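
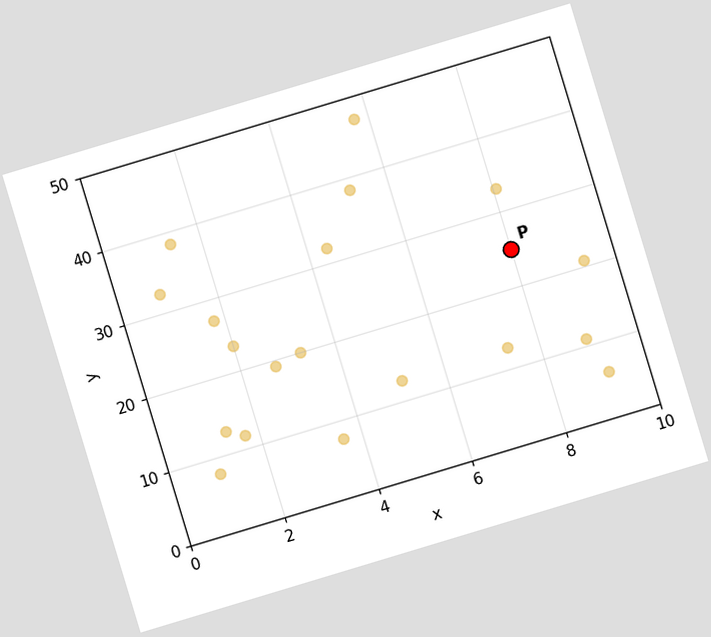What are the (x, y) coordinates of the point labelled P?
The chart is tilted about 17° counter-clockwise. Following the gridlines from P to each axis, P sits at (8, 25).

(8, 25)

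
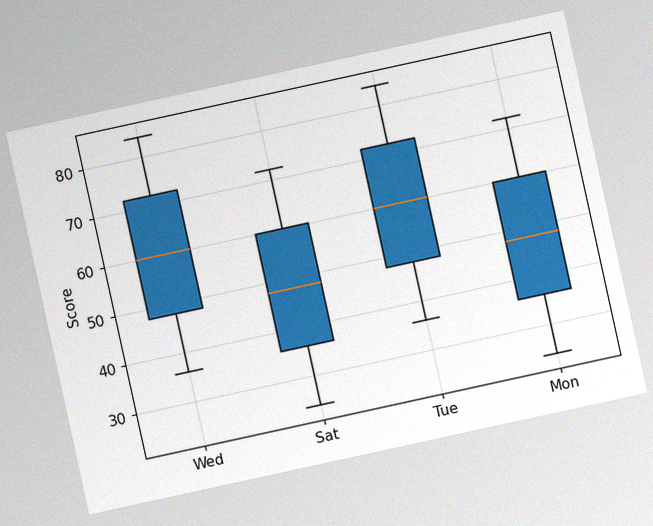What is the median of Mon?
The chart is tilted about 12° counter-clockwise, with some photo noise. The median line in the Mon box sits at 48.

48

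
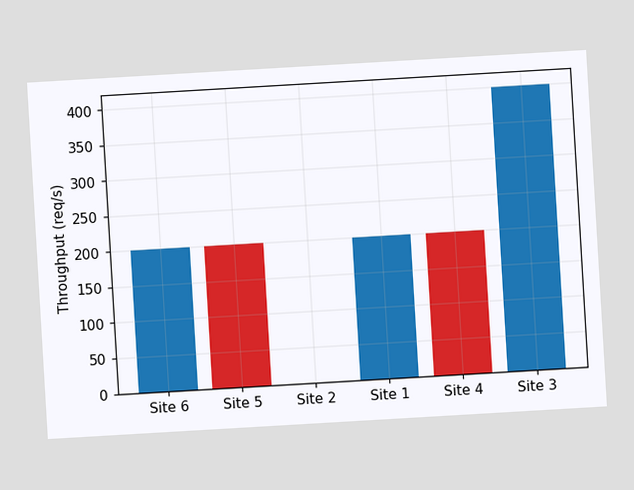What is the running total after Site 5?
The chart is tilted about 3° counter-clockwise. After Site 5 the running total reaches 0req/s.

0req/s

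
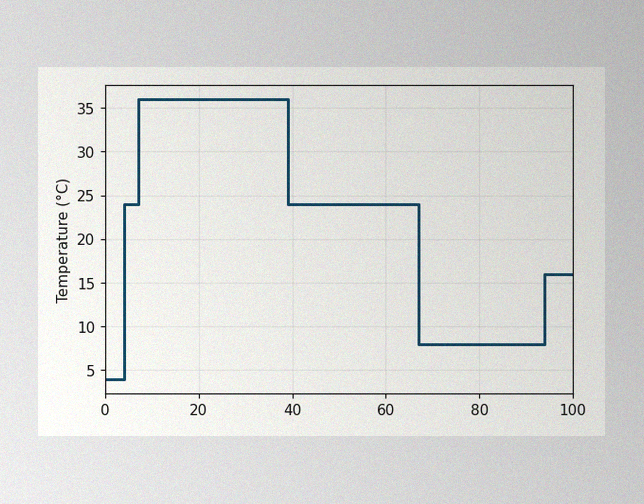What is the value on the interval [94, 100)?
The image has some photo noise and uneven lighting. On [94, 100) the step sits at 16°C.

16°C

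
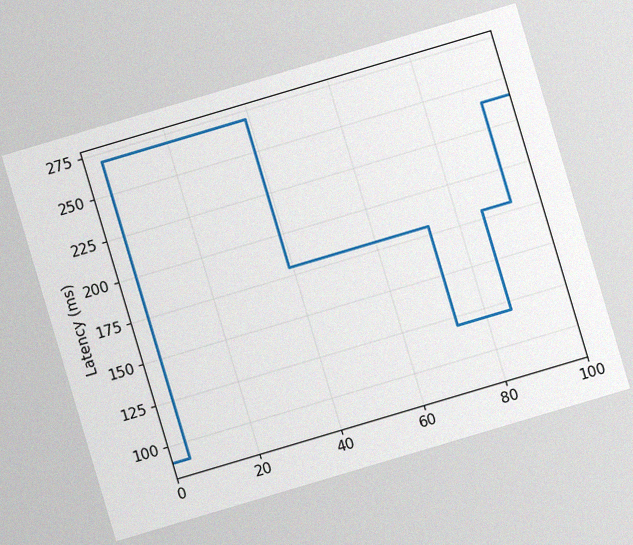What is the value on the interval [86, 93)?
The chart is tilted about 17° counter-clockwise, with some photo noise. On [86, 93) the step sits at 180ms.

180ms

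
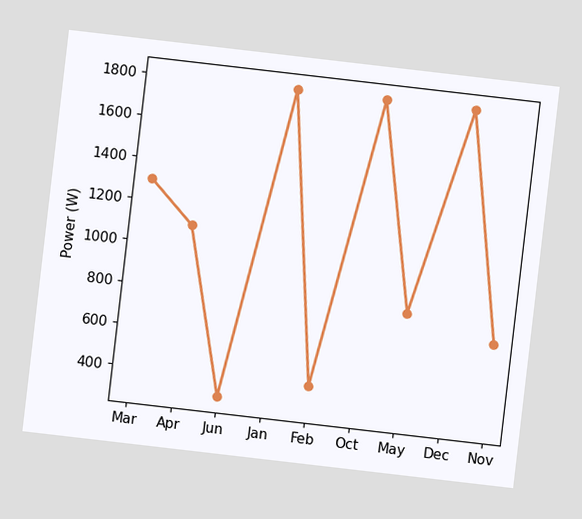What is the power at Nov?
The chart is tilted about 7° clockwise. At Nov, the line is at 700W.

700W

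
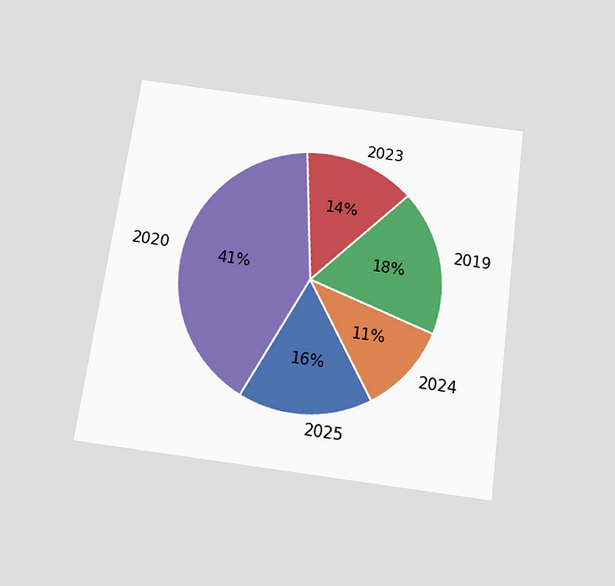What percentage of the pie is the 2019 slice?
18%

The chart is tilted about 8° clockwise and viewed slightly from below. The 2019 slice takes up 18% of the pie.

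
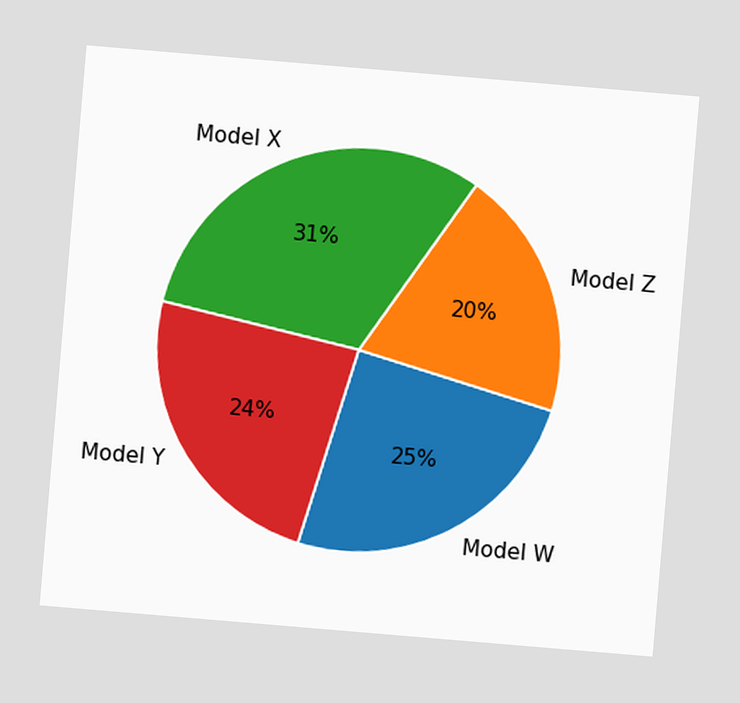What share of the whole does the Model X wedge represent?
The chart is tilted about 5° clockwise. The Model X slice takes up 31% of the pie.

31%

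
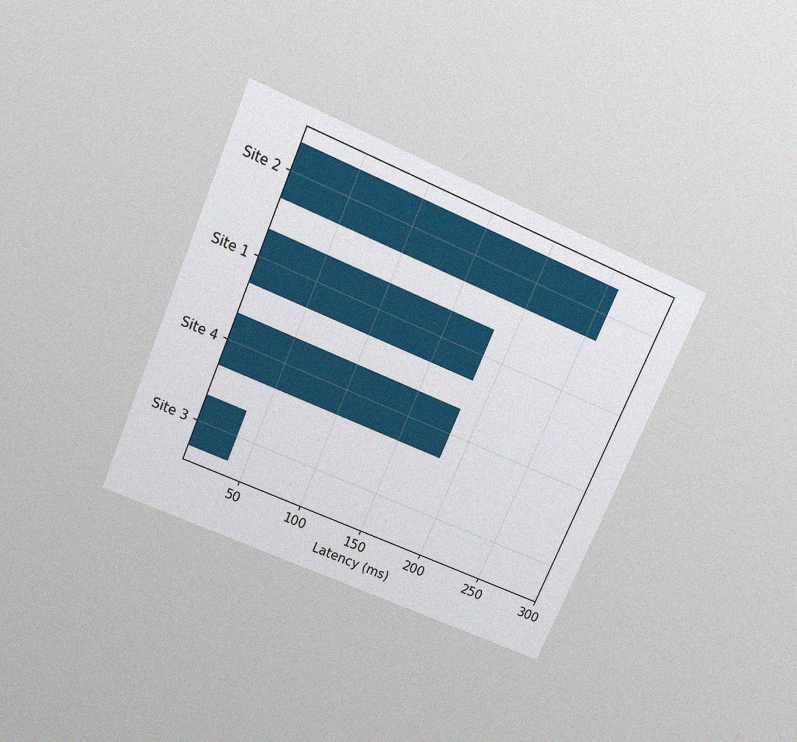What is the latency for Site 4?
The chart is tilted about 23° clockwise and viewed slightly from above, with some photo noise. Reading along the chart's x-axis, the Site 4 bar reaches 185ms.

185ms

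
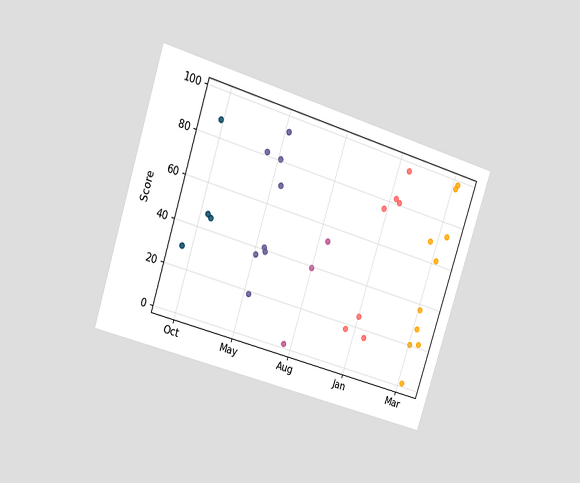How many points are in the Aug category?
3

The chart is tilted about 18° clockwise and viewed at a slight angle. Counting the markers in the Aug column gives 3.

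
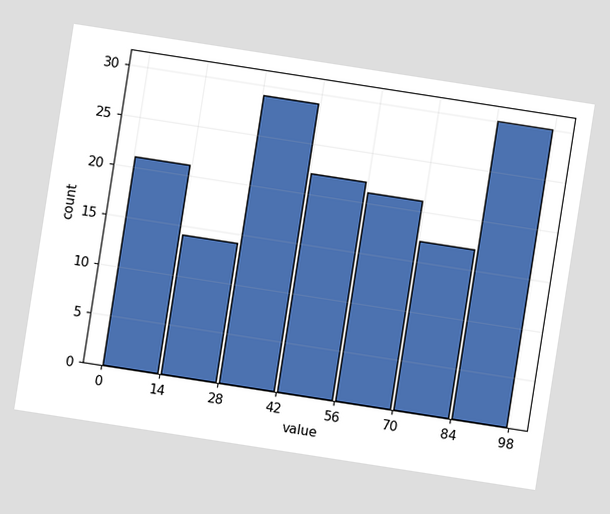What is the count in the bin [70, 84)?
The chart is tilted about 9° clockwise. The [70, 84) bin has height 17.

17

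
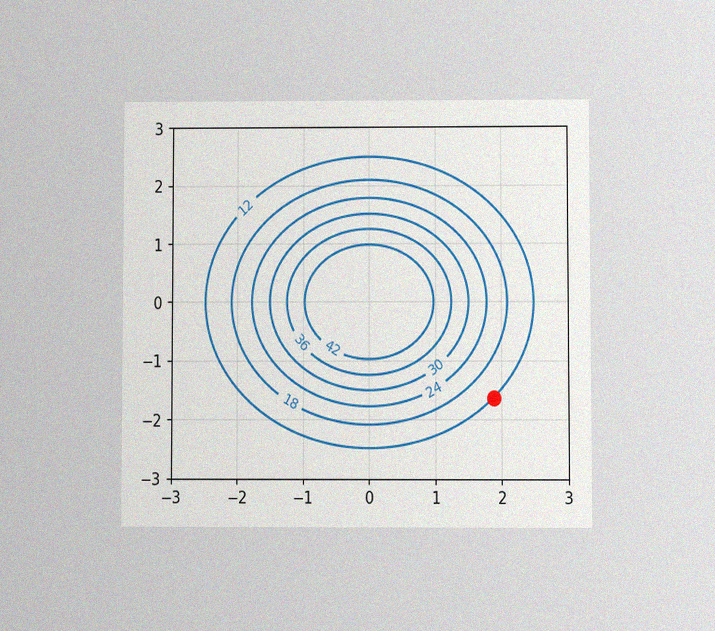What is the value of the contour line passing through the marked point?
The chart is viewed at a slight angle, with some photo noise. The marked point sits on the contour labelled 12.

12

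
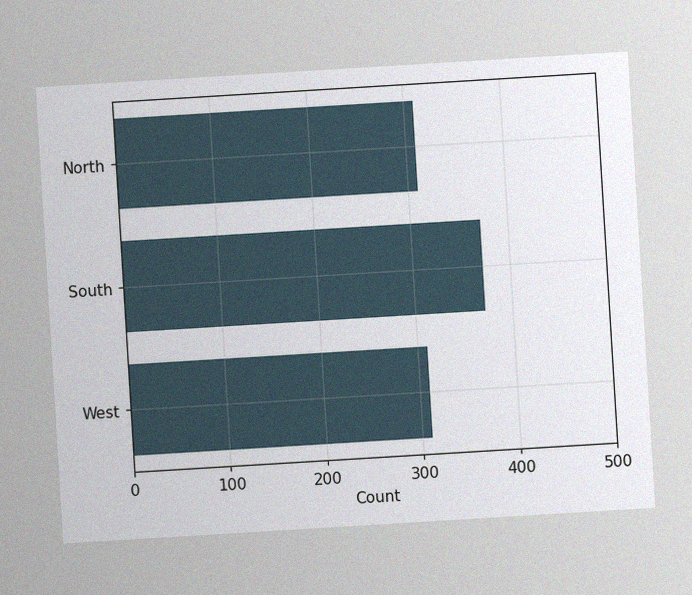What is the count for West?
310

The chart is tilted about 3° counter-clockwise, with some photo noise. Reading along the chart's x-axis, the West bar reaches 310.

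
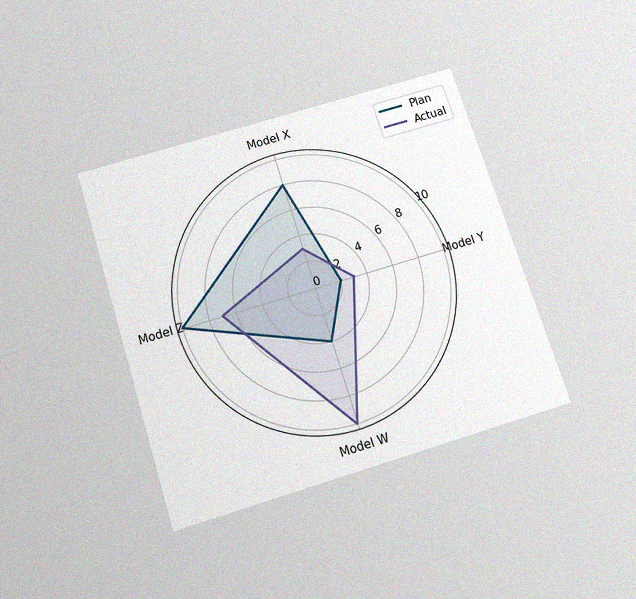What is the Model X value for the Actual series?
The chart is tilted about 18° counter-clockwise and viewed slightly from below, with some photo noise. On the Model X axis, Actual reaches 3.

3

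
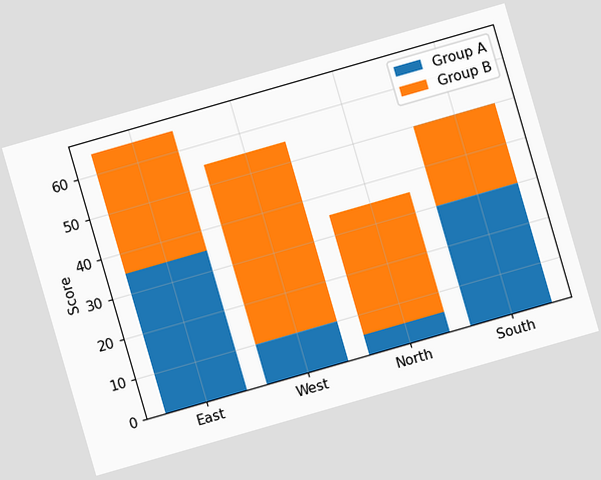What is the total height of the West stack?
The chart is tilted about 16° counter-clockwise. The West stack's top reaches 55 on the y-axis.

55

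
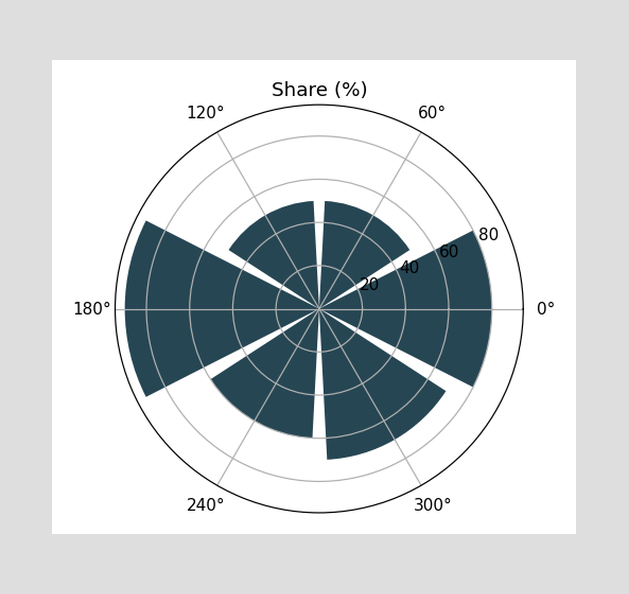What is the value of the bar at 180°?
90%

The bar at 180° reaches 90% on the radial axis.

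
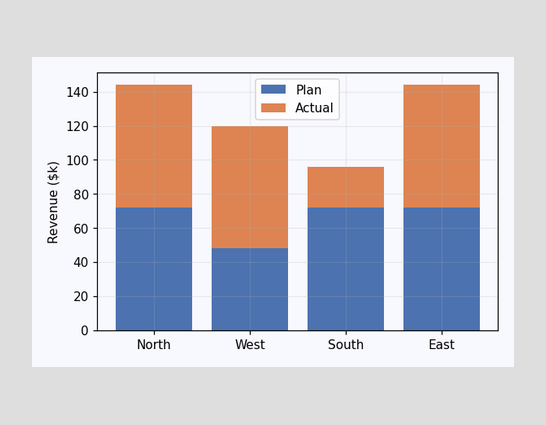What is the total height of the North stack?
$144k

The North stack's top reaches $144k on the y-axis.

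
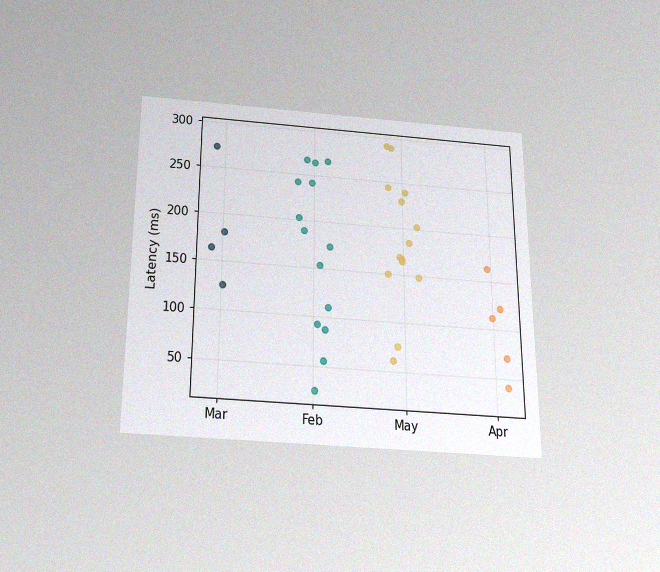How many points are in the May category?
The chart is viewed slightly from below, with some photo noise. Counting the markers in the May column gives 14.

14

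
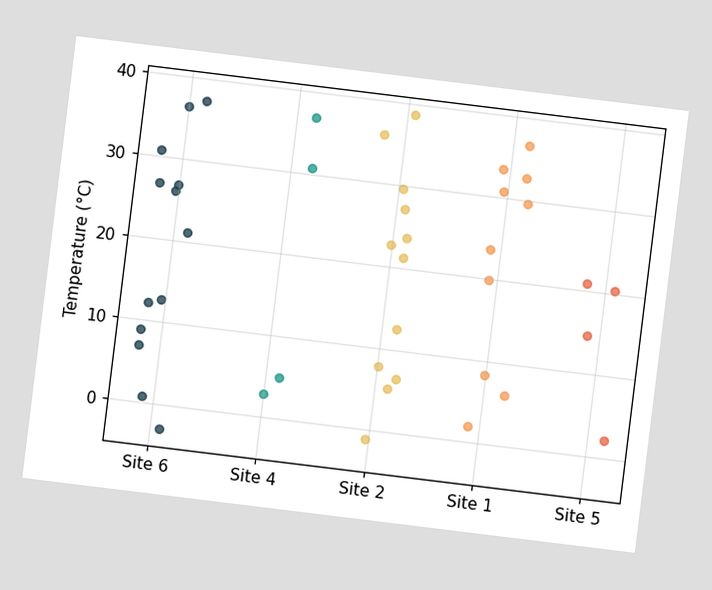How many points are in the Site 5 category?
The chart is tilted about 7° clockwise. Counting the markers in the Site 5 column gives 4.

4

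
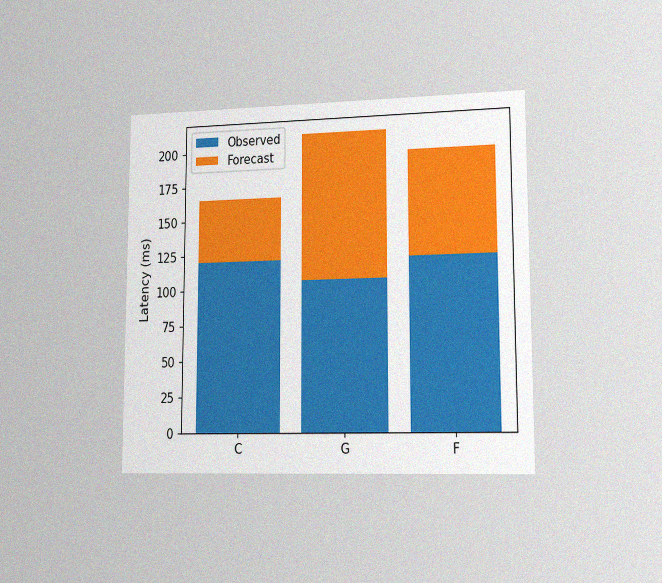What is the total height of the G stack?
The chart is viewed slightly from the right, with some photo noise. The G stack's top reaches 210ms on the y-axis.

210ms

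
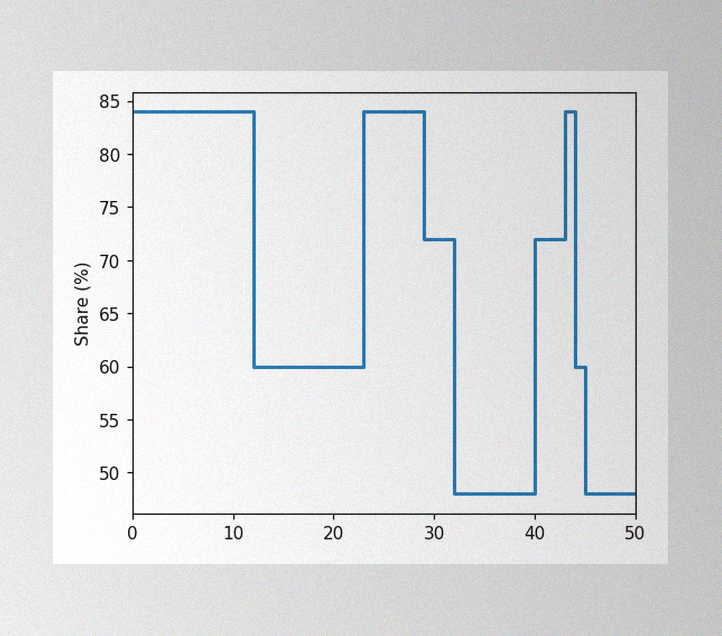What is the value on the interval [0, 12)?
The image has some photo noise and uneven lighting. On [0, 12) the step sits at 84%.

84%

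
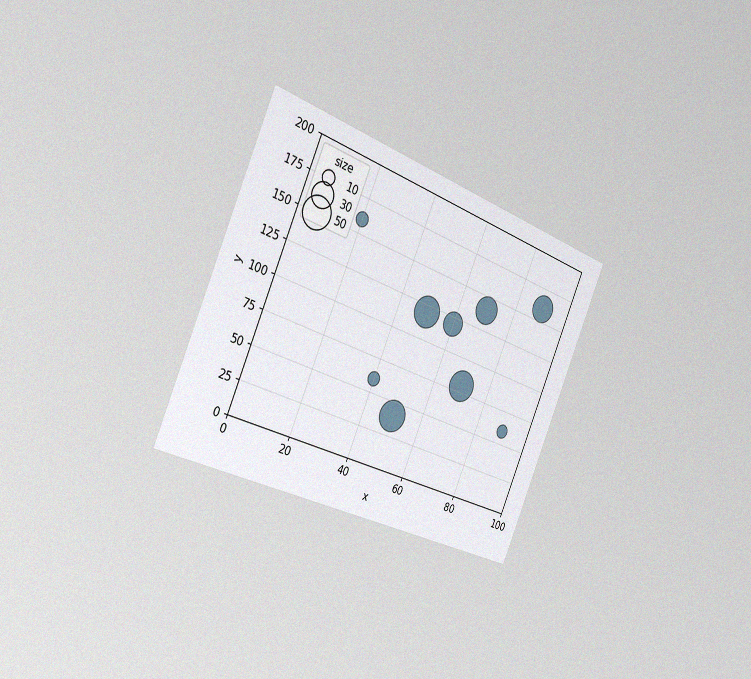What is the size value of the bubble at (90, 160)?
The chart is tilted about 23° clockwise and viewed slightly from the left, with some photo noise. Matching the bubble at (90, 160) against the size legend gives 40.

40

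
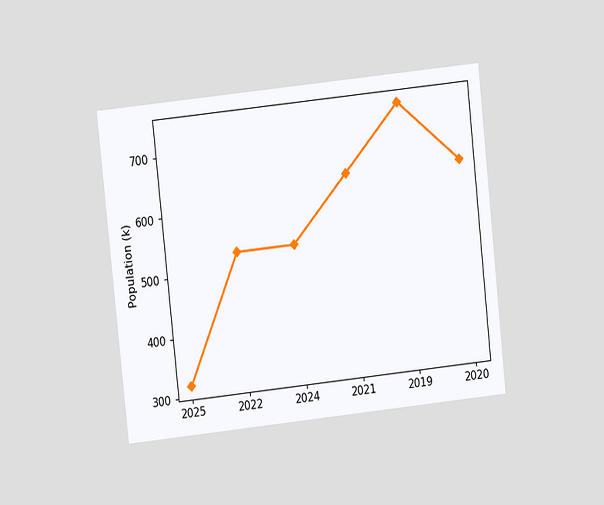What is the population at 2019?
742k

The chart is tilted about 6° counter-clockwise and viewed at a slight angle. At 2019, the line is at 742k.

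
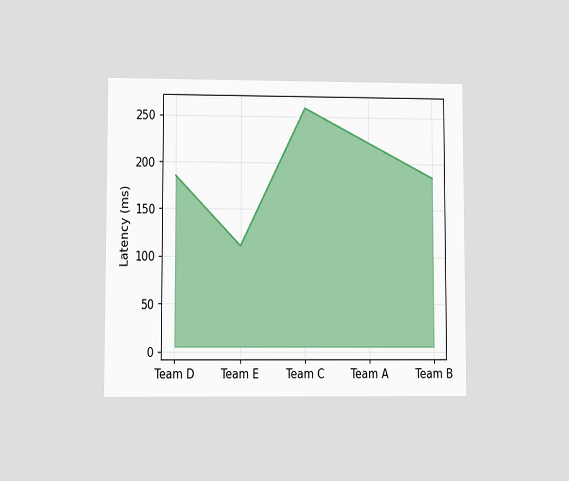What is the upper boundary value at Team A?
222ms

The chart is viewed at a slight angle. At Team A the upper boundary is at 222ms.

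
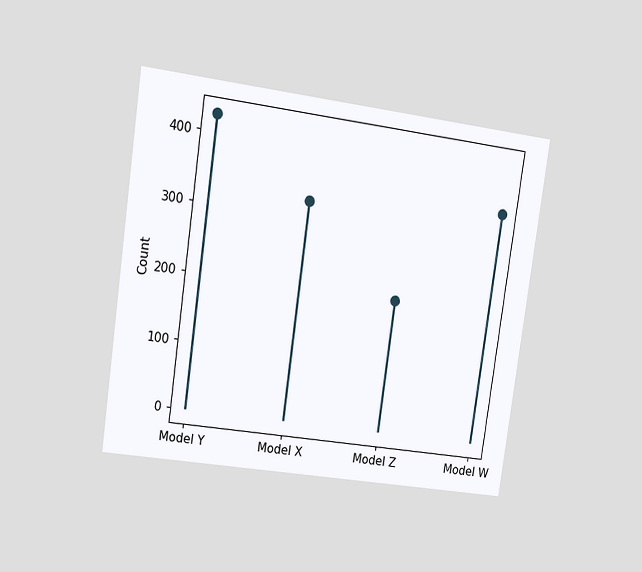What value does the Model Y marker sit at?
The chart is tilted about 8° clockwise and viewed at a slight angle. The Model Y marker sits at 425.

425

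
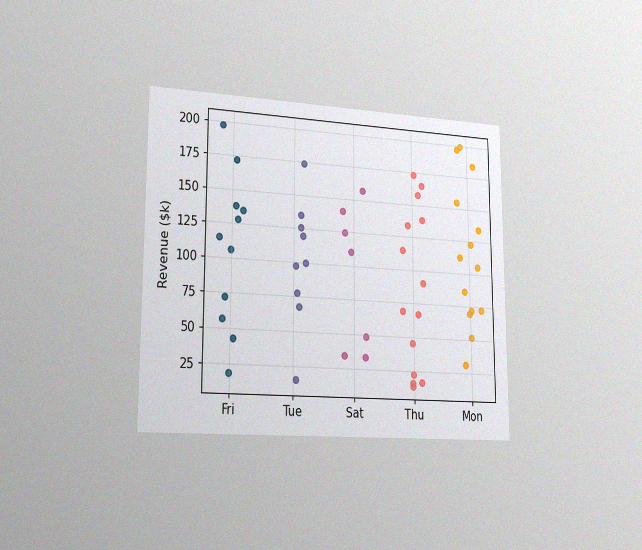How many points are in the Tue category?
9

The chart is viewed slightly from the left, with some photo noise. Counting the markers in the Tue column gives 9.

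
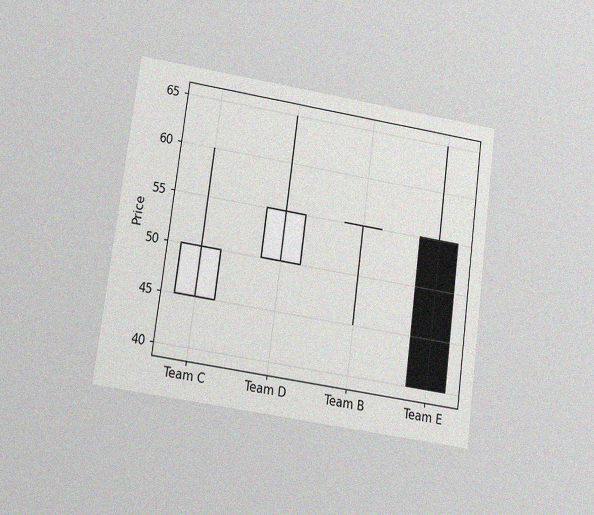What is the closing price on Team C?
The chart is tilted about 8° clockwise and viewed slightly from below, with some photo noise. The Team C candle closes at 50.

50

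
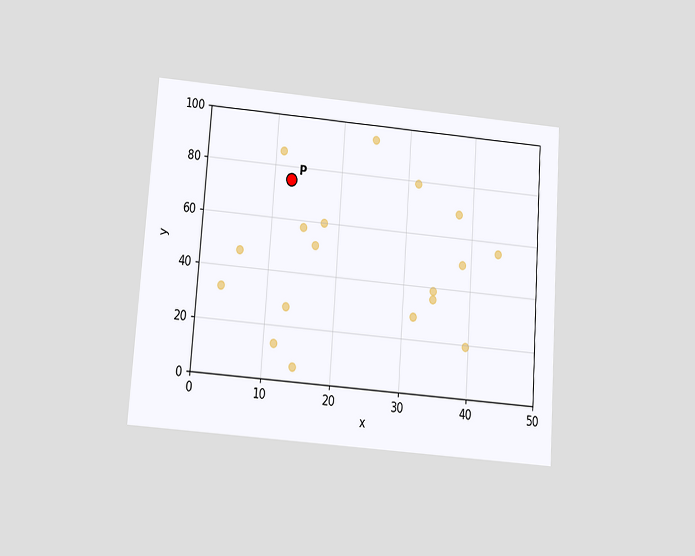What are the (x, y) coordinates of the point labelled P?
(12.5, 75)

The chart is tilted about 4° clockwise and viewed slightly from below. Following the gridlines from P to each axis, P sits at (12.5, 75).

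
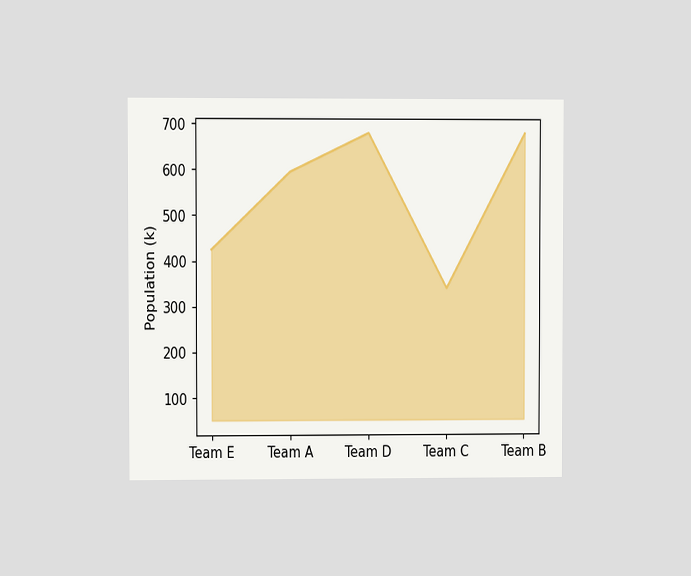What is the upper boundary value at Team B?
680k

The chart is viewed at a slight angle. At Team B the upper boundary is at 680k.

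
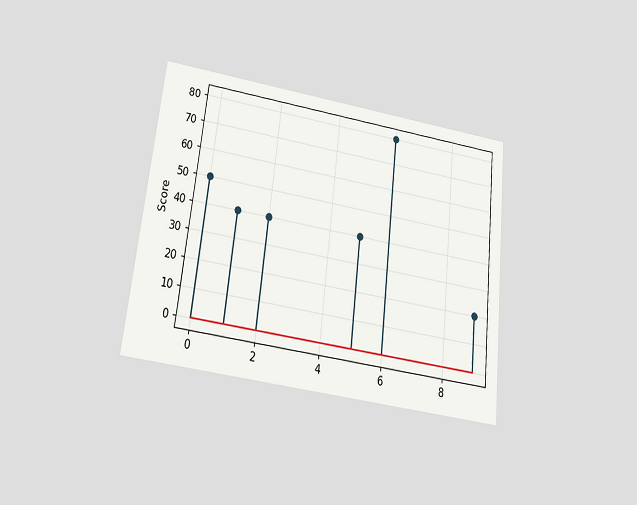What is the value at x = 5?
The chart is tilted about 6° clockwise and viewed slightly from below. The stem at x=5 reaches 40.

40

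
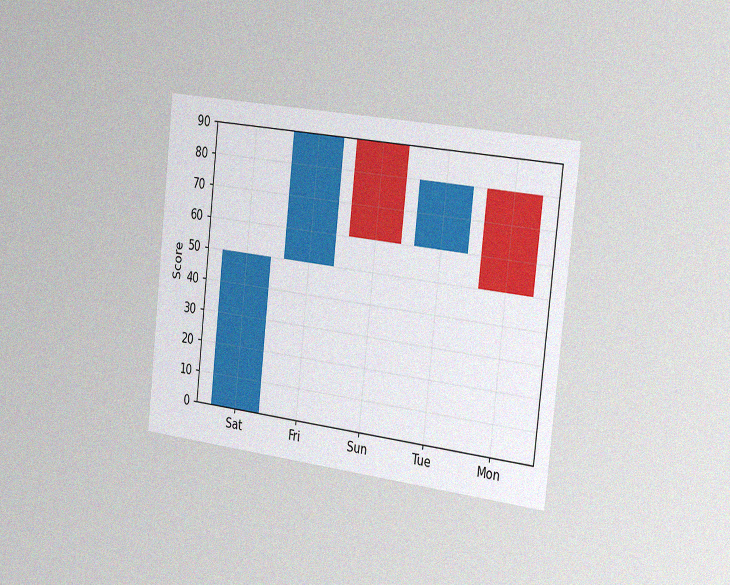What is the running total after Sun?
The chart is tilted about 6° clockwise and viewed slightly from the right, with some photo noise. After Sun the running total reaches 60.

60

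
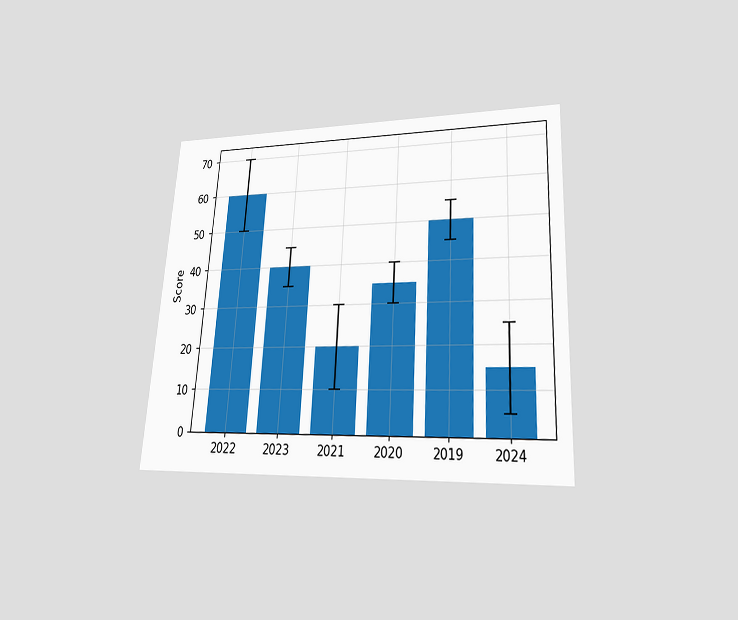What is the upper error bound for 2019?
The chart is tilted about 3° clockwise and viewed at a slight angle. The 2019 bar's upper whisker reaches 55.

55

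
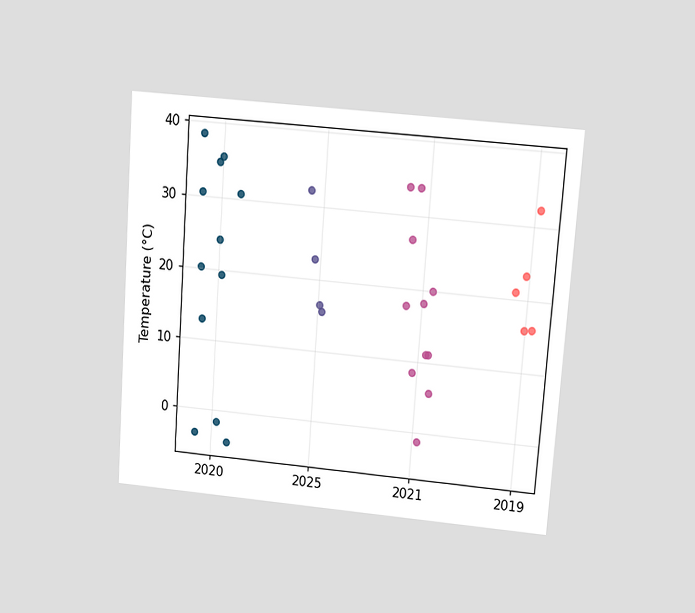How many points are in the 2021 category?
The chart is tilted about 4° clockwise and viewed slightly from above. Counting the markers in the 2021 column gives 11.

11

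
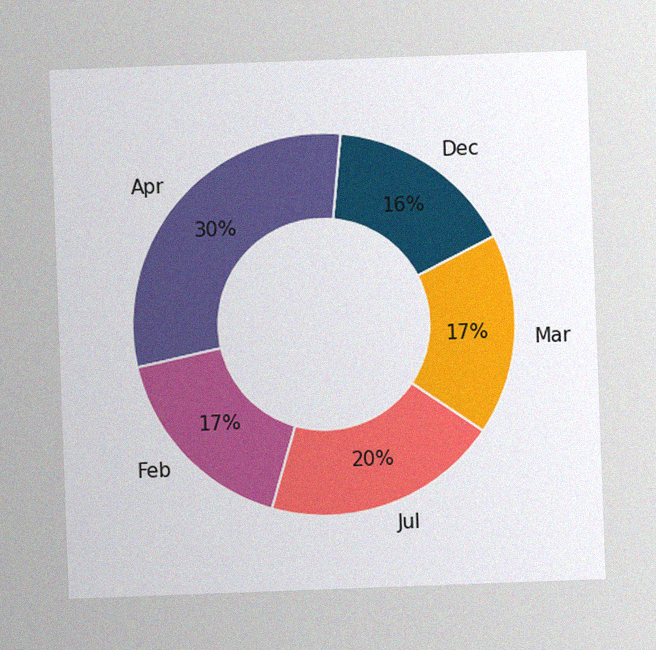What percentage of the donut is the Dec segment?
16%

The chart is tilted about 2° counter-clockwise, with some photo noise. The Dec segment takes up 16% of the ring.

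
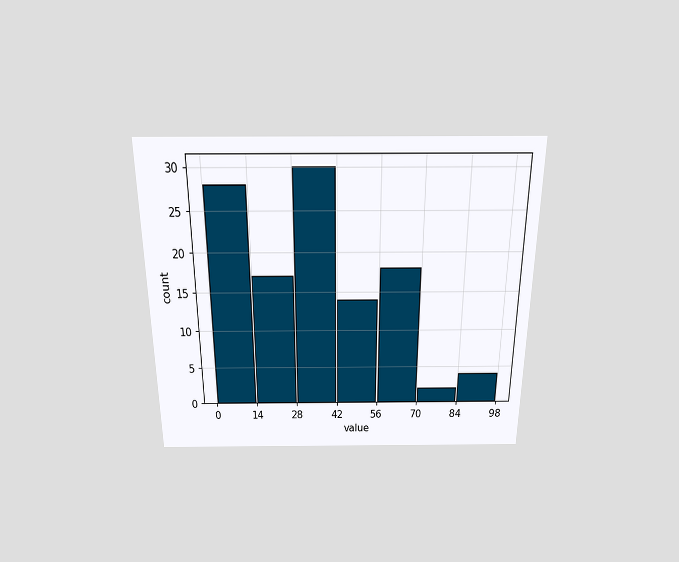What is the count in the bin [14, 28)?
The chart is viewed slightly from above. The [14, 28) bin has height 17.

17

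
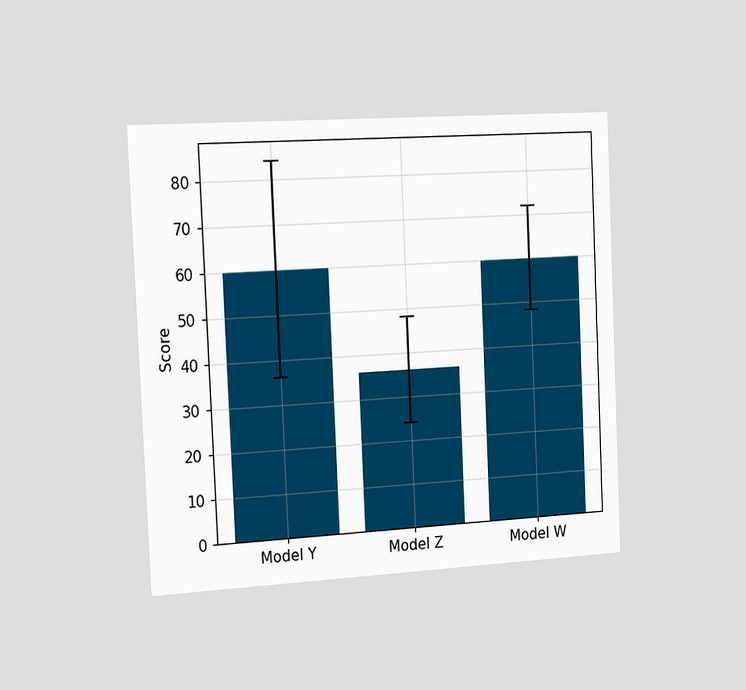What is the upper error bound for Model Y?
The chart is tilted about 3° counter-clockwise and viewed slightly from the left. The Model Y bar's upper whisker reaches 84.

84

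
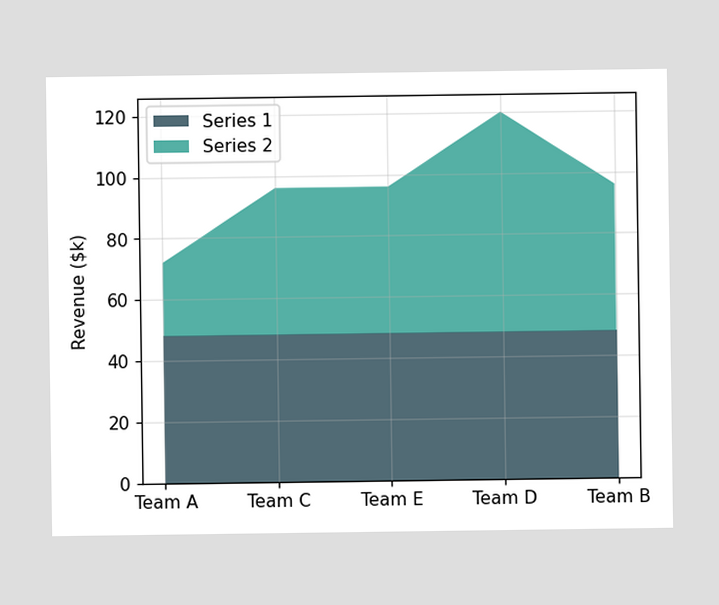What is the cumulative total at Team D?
The stacked total at Team D reaches $120k.

$120k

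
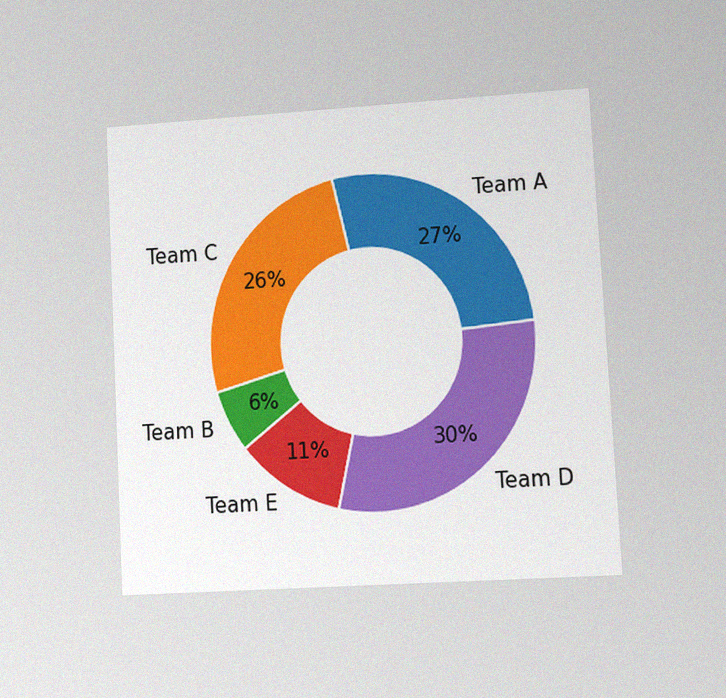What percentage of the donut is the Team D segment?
The chart is tilted about 3° counter-clockwise and viewed at a slight angle, with some photo noise. The Team D segment takes up 30% of the ring.

30%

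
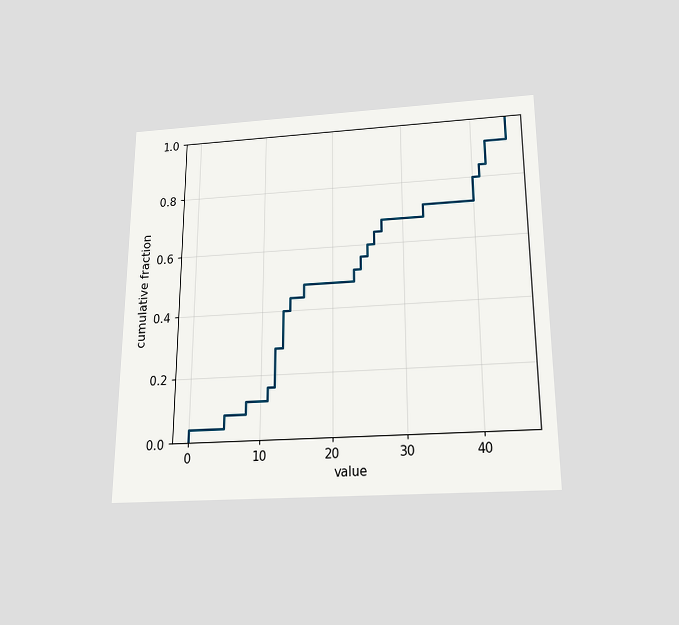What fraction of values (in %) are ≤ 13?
The chart is viewed slightly from below. At x=13 the ECDF step is at 40%.

40%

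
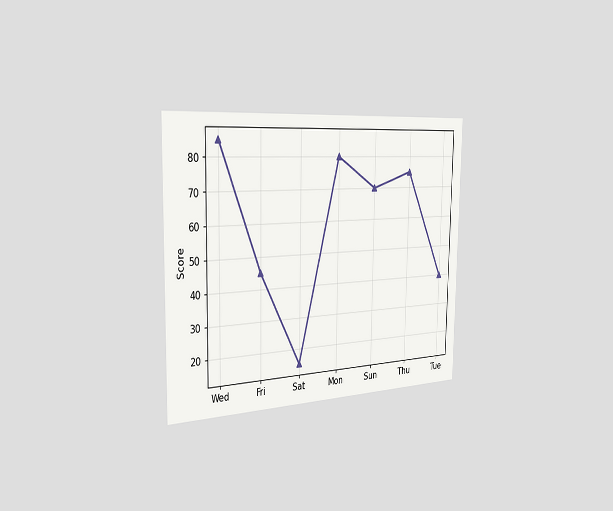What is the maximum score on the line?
85

The chart is viewed slightly from the left. The highest point is at Wed, and reading across to the y-axis gives 85.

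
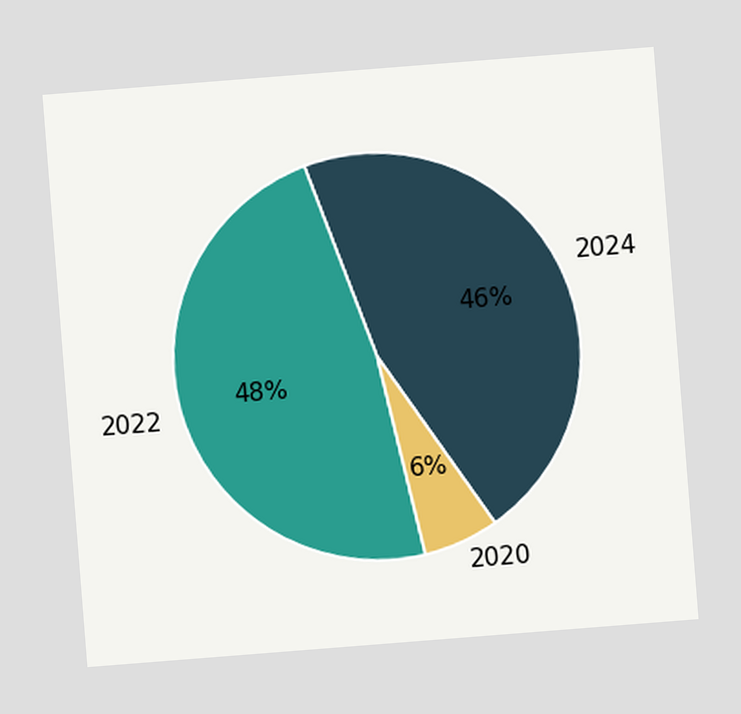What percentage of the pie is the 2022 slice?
48%

The chart is tilted about 4° counter-clockwise. The 2022 slice takes up 48% of the pie.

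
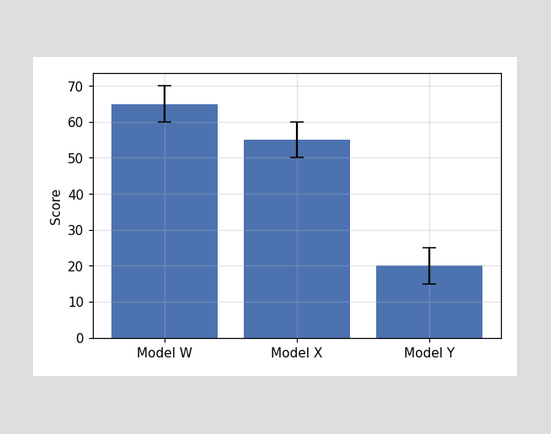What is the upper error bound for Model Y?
25

The Model Y bar's upper whisker reaches 25.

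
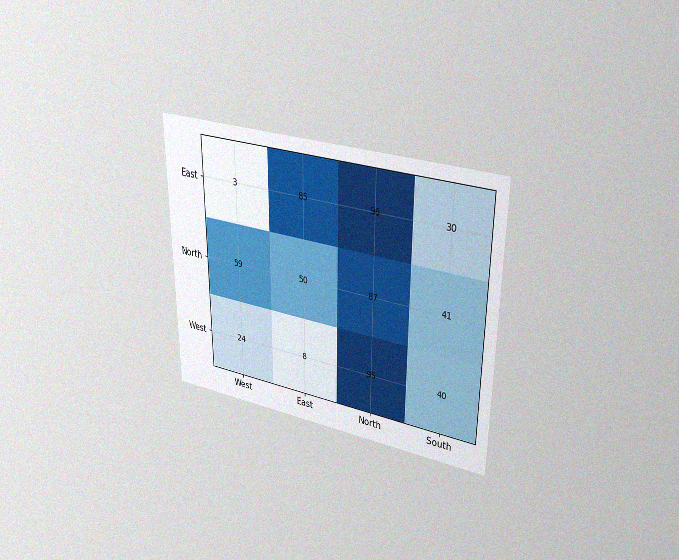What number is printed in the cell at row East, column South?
30

The chart is viewed at a slight angle, with some photo noise. The (East, South) cell reads 30.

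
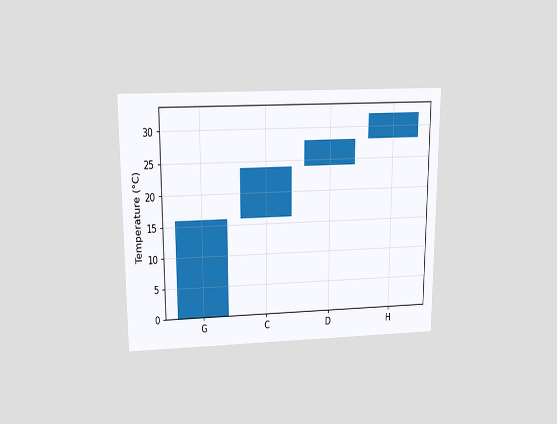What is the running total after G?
The chart is viewed slightly from above. After G the running total reaches 16°C.

16°C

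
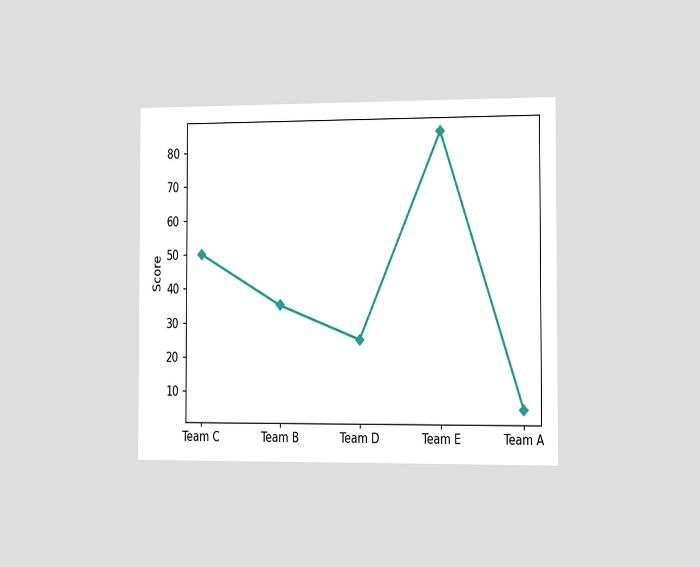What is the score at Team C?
50

The chart is viewed slightly from the right. At Team C, the line is at 50.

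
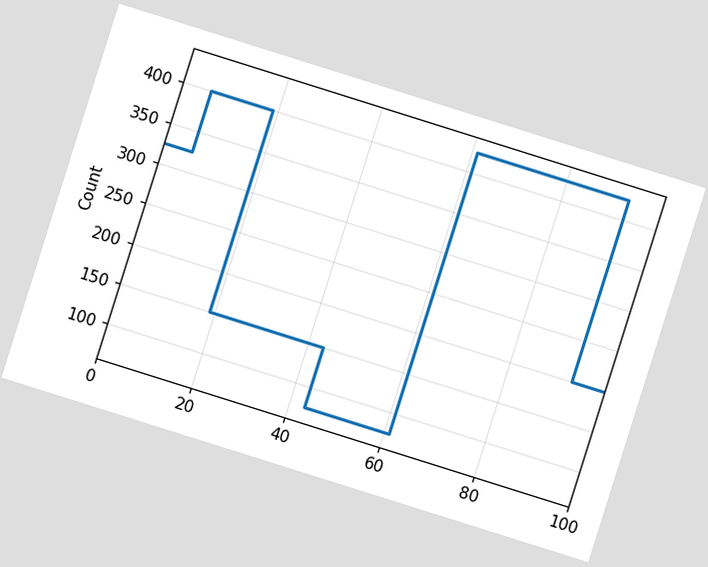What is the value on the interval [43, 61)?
The chart is tilted about 17° clockwise. On [43, 61) the step sits at 75.

75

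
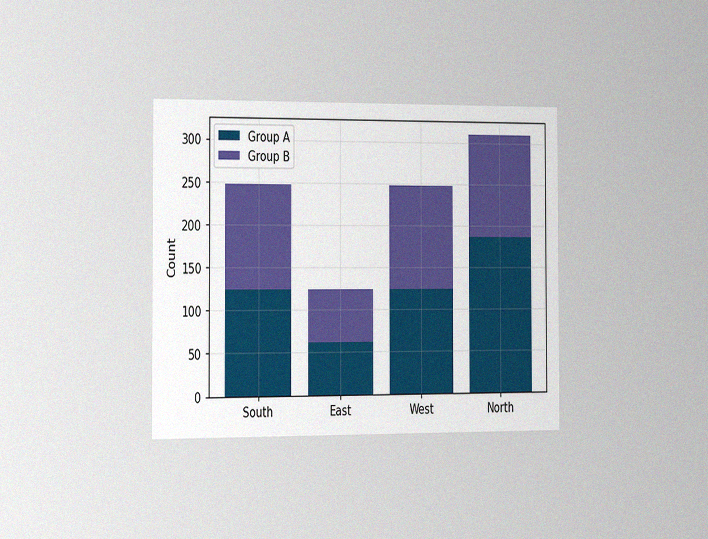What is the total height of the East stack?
124

The chart is viewed slightly from the left, with some photo noise. The East stack's top reaches 124 on the y-axis.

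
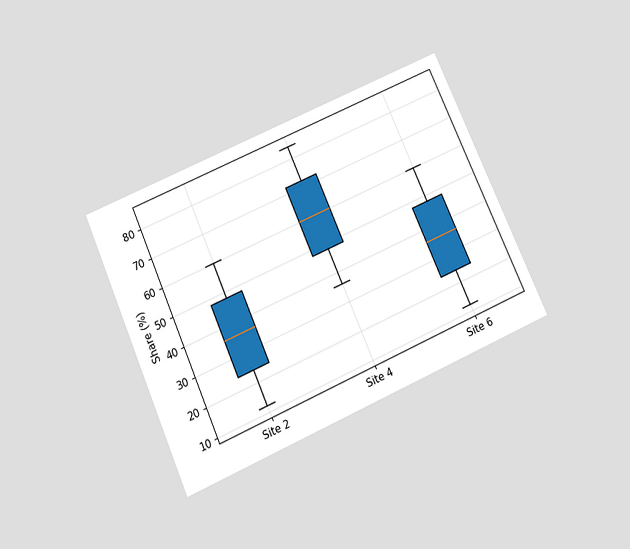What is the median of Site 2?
The chart is tilted about 24° counter-clockwise and viewed slightly from below. The median line in the Site 2 box sits at 36%.

36%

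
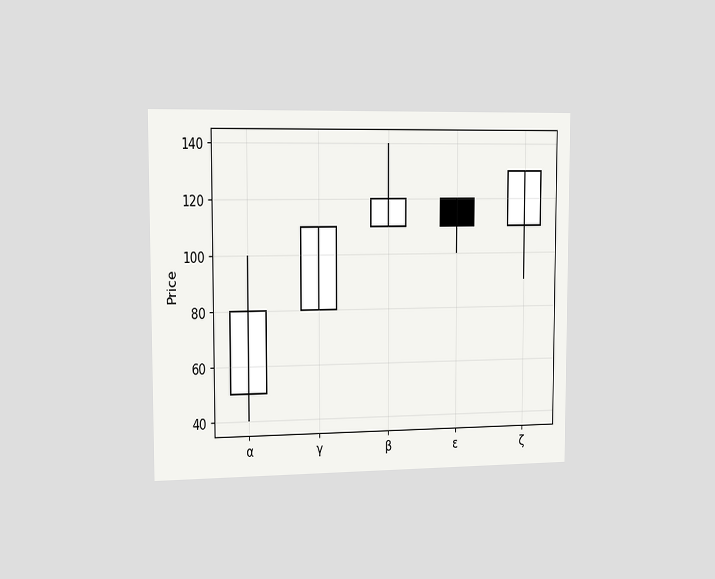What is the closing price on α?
The chart is viewed slightly from the left. The α candle closes at 80.

80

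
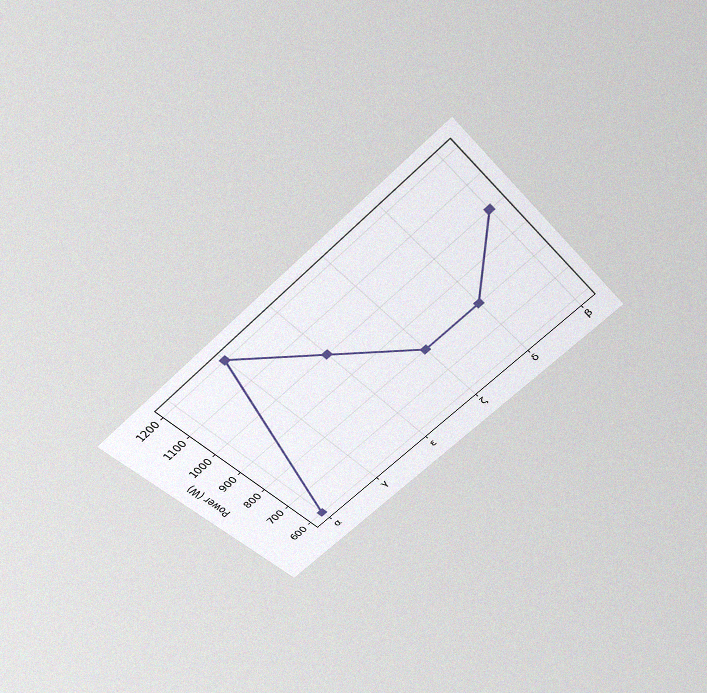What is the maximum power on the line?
1200W

The chart is tilted about 42° counter-clockwise and viewed slightly from above, with some photo noise. The highest point is at γ, and reading across to the y-axis gives 1200W.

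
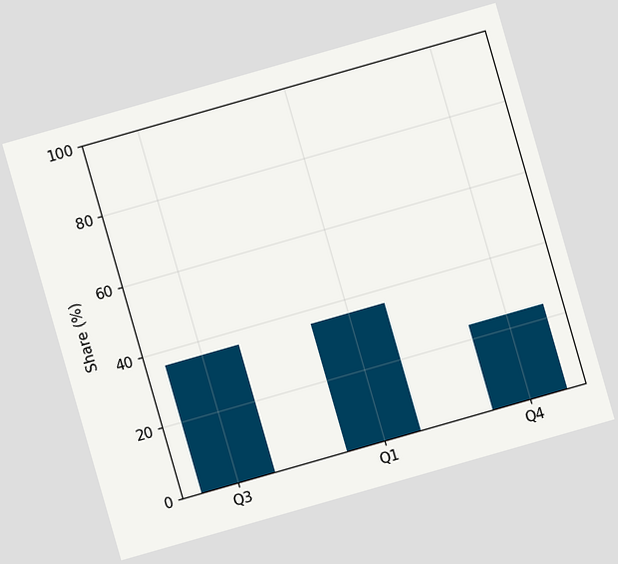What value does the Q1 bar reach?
36%

The chart is tilted about 16° counter-clockwise. Reading along the chart's y-axis, the Q1 bar reaches 36%.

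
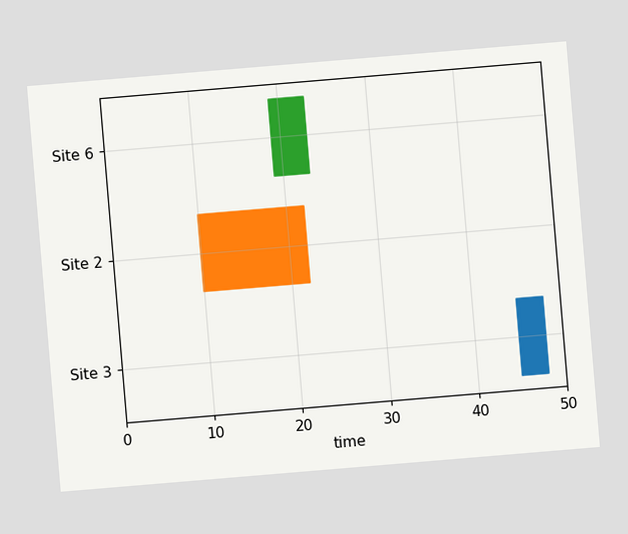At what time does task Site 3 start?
The chart is tilted about 5° counter-clockwise. The Site 3 bar begins at t=45.

45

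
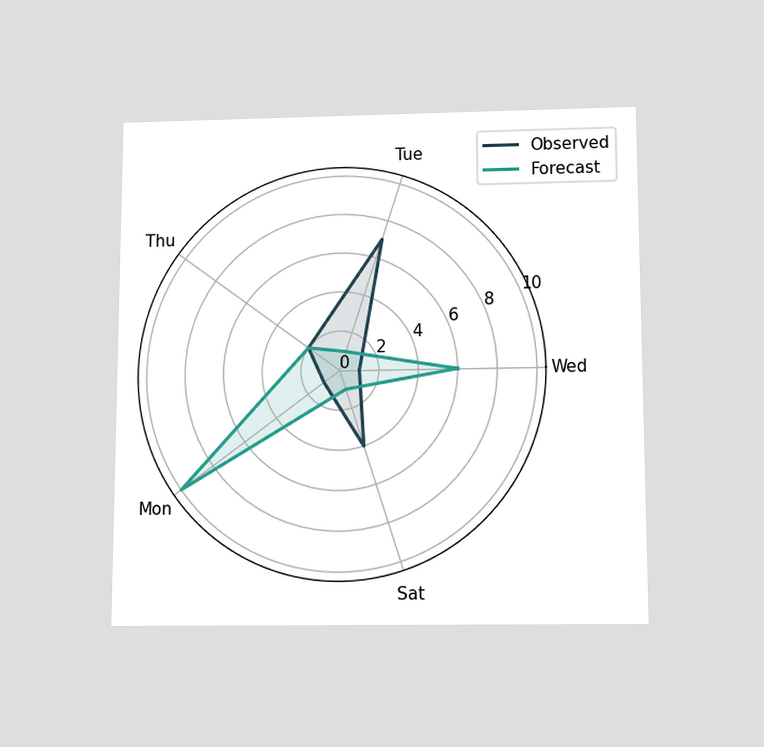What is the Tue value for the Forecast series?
The chart is viewed slightly from below. On the Tue axis, Forecast reaches 1.

1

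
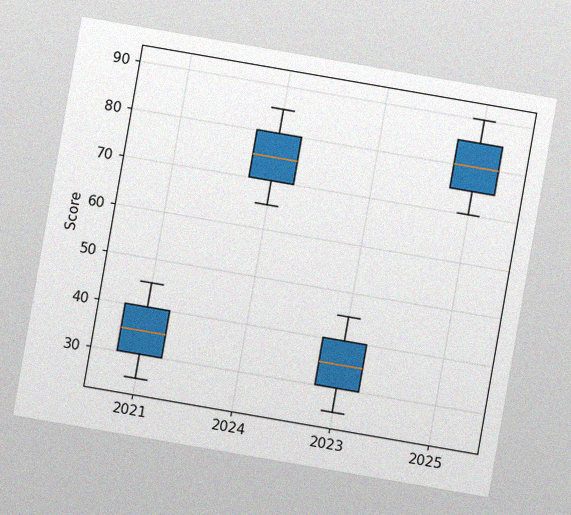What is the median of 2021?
35

The chart is tilted about 10° clockwise, with some photo noise. The median line in the 2021 box sits at 35.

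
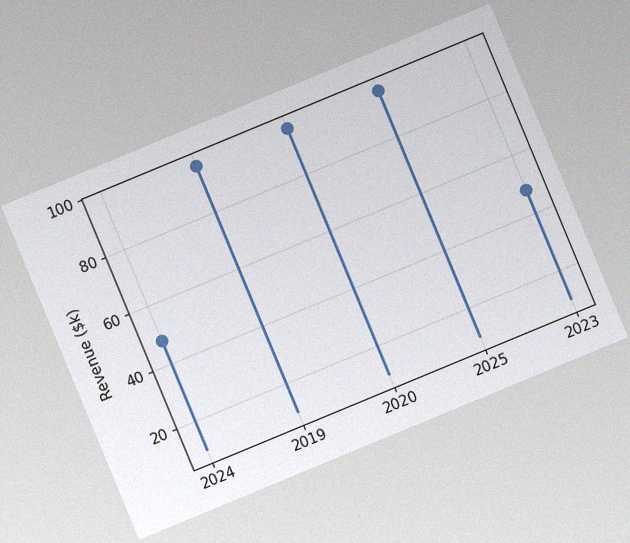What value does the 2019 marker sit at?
$96k

The chart is tilted about 23° counter-clockwise, with some photo noise. The 2019 marker sits at $96k.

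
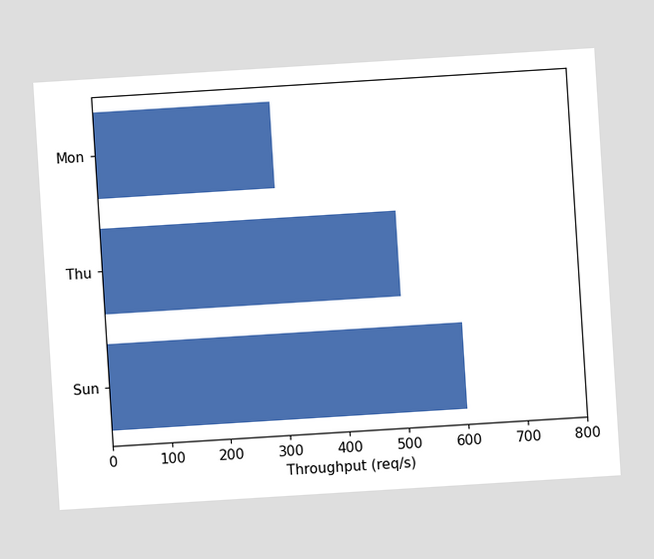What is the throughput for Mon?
300req/s

The chart is tilted about 4° counter-clockwise. Reading along the chart's x-axis, the Mon bar reaches 300req/s.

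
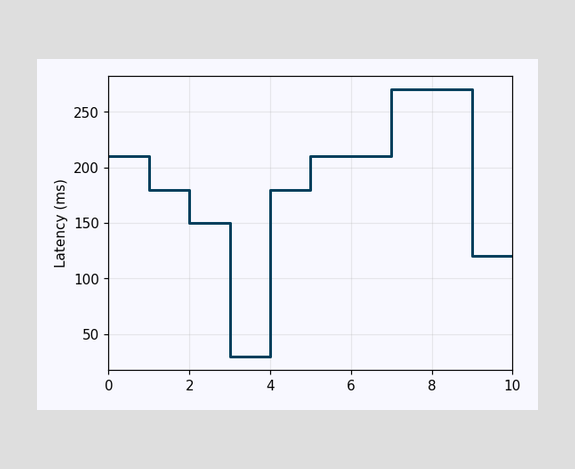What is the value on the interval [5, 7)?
210ms

On [5, 7) the step sits at 210ms.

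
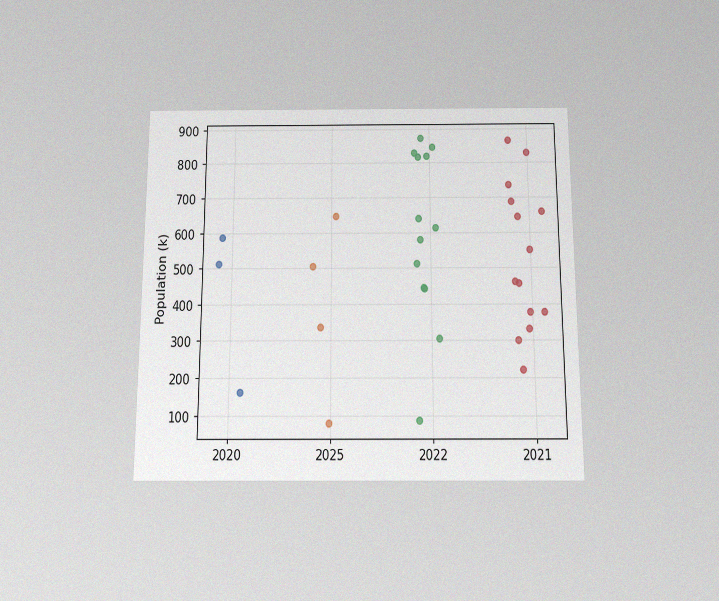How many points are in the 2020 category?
3

The chart is viewed slightly from below, with some photo noise. Counting the markers in the 2020 column gives 3.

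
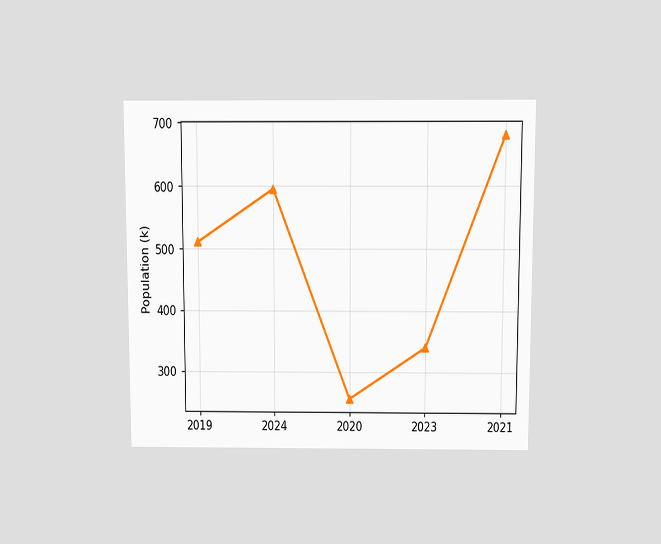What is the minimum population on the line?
The chart is viewed slightly from above. The lowest point is at 2020, and reading across to the y-axis gives 255k.

255k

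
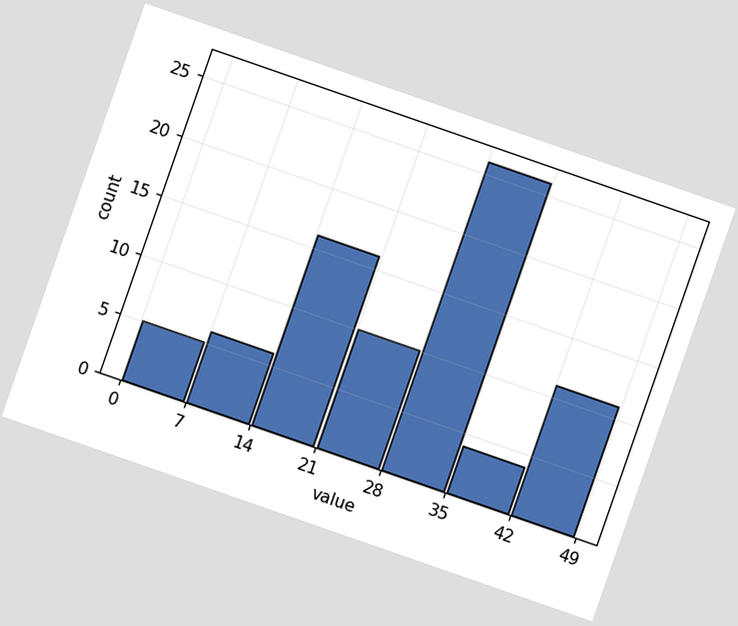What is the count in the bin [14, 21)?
16

The chart is tilted about 19° clockwise. The [14, 21) bin has height 16.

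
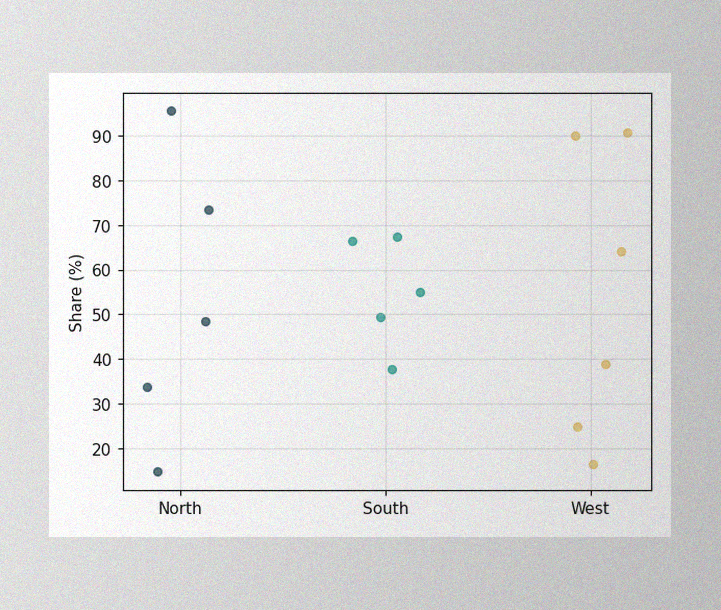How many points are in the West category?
The image has some photo noise and uneven lighting. Counting the markers in the West column gives 6.

6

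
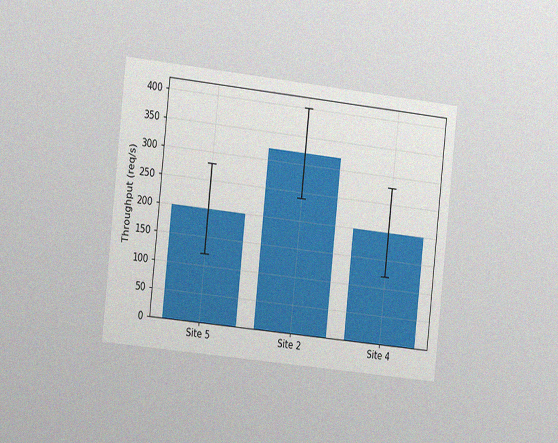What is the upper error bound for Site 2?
400req/s

The chart is tilted about 6° clockwise and viewed slightly from the left, with some photo noise. The Site 2 bar's upper whisker reaches 400req/s.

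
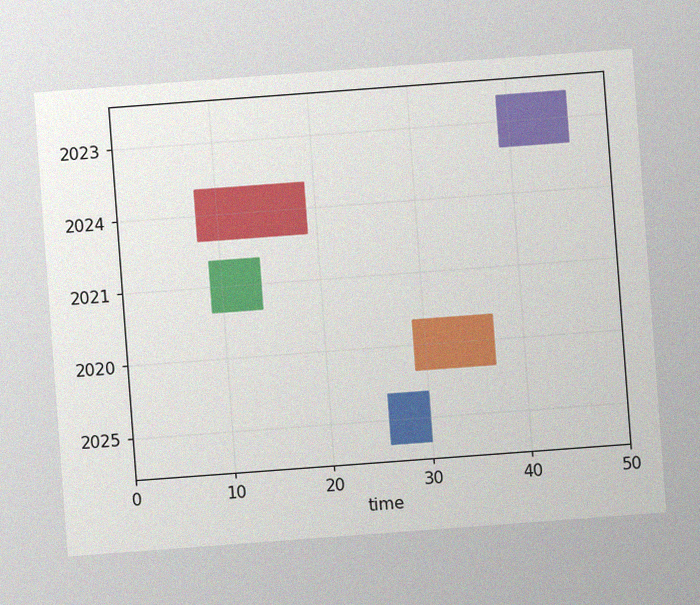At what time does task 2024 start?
8

The chart is tilted about 4° counter-clockwise, with some photo noise. The 2024 bar begins at t=8.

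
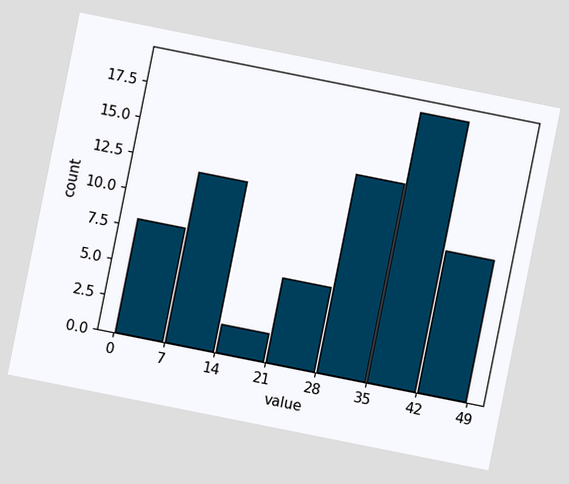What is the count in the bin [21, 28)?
The chart is tilted about 11° clockwise. The [21, 28) bin has height 6.

6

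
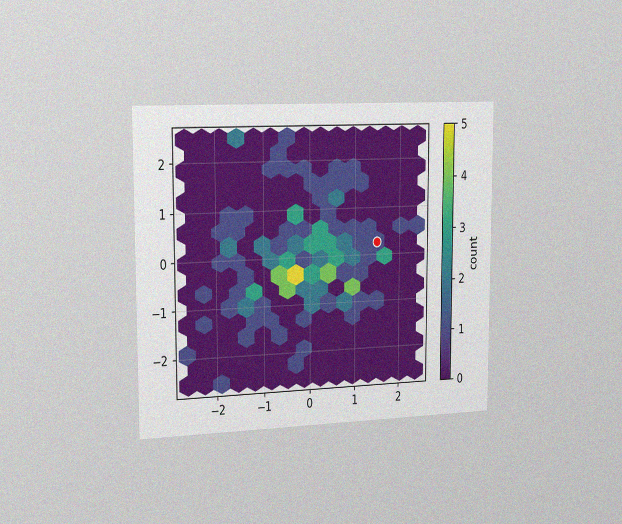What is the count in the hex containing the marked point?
1

The chart is viewed slightly from the left, with some photo noise. The marked hex reads 1 on the colorbar.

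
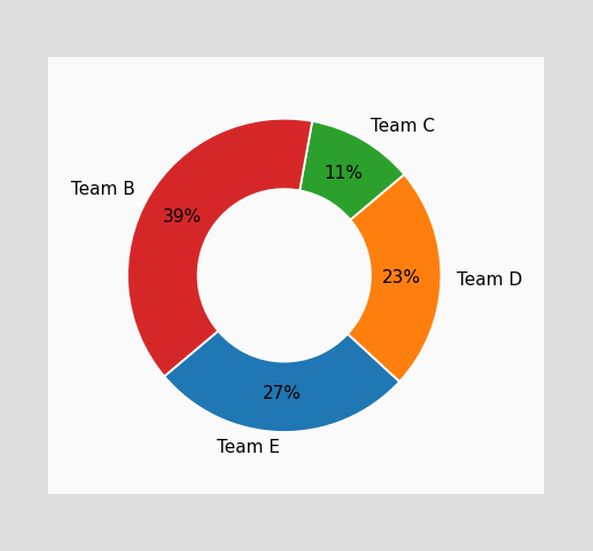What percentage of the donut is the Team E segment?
27%

The Team E segment takes up 27% of the ring.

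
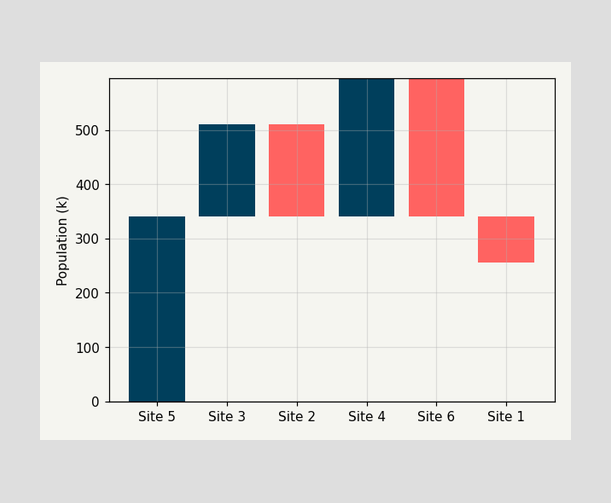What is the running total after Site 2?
After Site 2 the running total reaches 340k.

340k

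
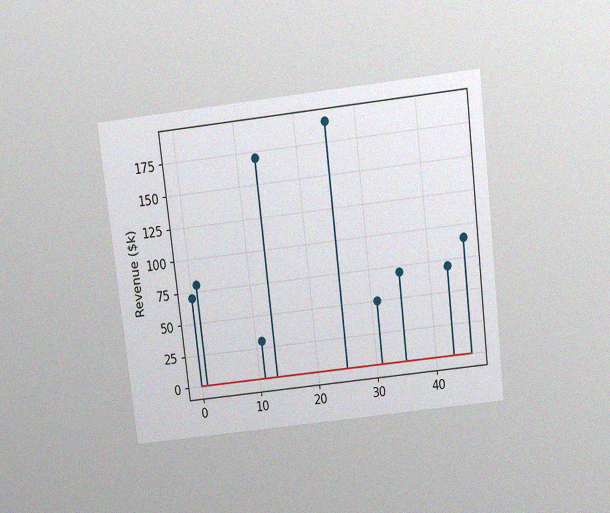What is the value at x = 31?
$50k

The chart is tilted about 7° counter-clockwise and viewed slightly from above, with some photo noise. The stem at x=31 reaches $50k.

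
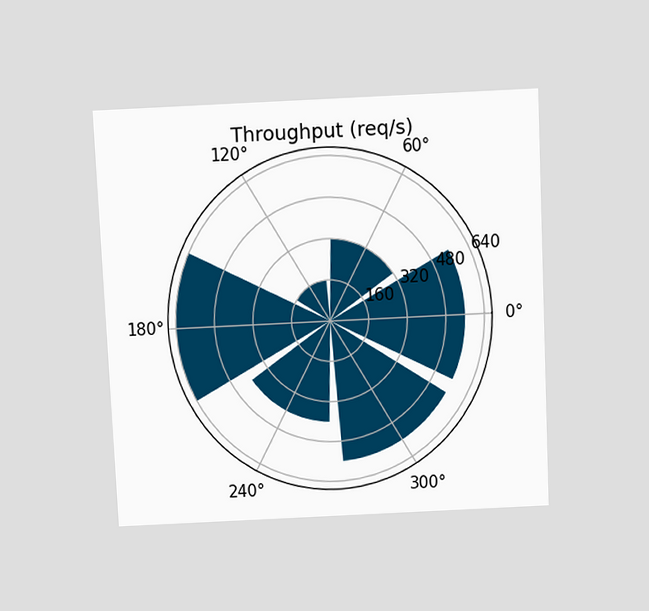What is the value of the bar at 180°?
640req/s

The chart is tilted about 3° counter-clockwise and viewed slightly from above. The bar at 180° reaches 640req/s on the radial axis.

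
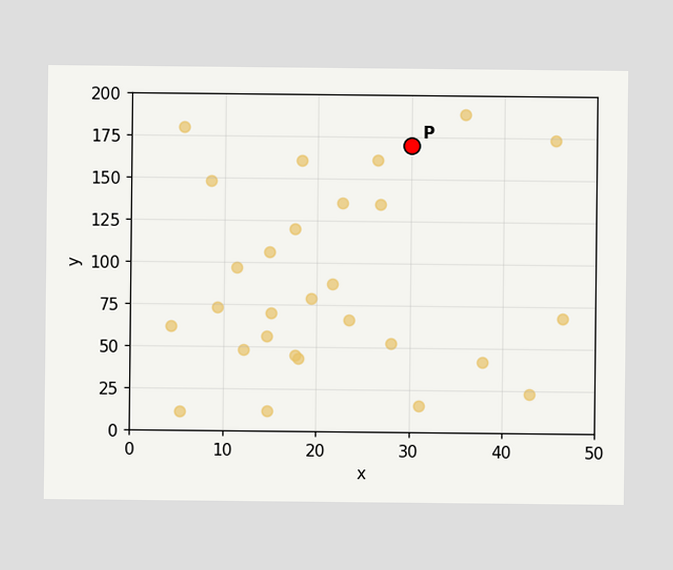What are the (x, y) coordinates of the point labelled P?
(30, 170)

Following the gridlines from P to each axis, P sits at (30, 170).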